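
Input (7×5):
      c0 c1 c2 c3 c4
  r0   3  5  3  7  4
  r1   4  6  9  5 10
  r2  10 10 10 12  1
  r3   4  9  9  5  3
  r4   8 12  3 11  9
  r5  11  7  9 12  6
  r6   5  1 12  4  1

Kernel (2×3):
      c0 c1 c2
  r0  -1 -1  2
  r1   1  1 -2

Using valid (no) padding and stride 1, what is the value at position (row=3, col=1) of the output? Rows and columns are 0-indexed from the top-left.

-15

The receptive field on the input at this output position is [9 9 5 / 12 3 11]. Elementwise product with the kernel and sum: 9·-1 + 9·-1 + 5·2 + 12·1 + 3·1 + 11·-2.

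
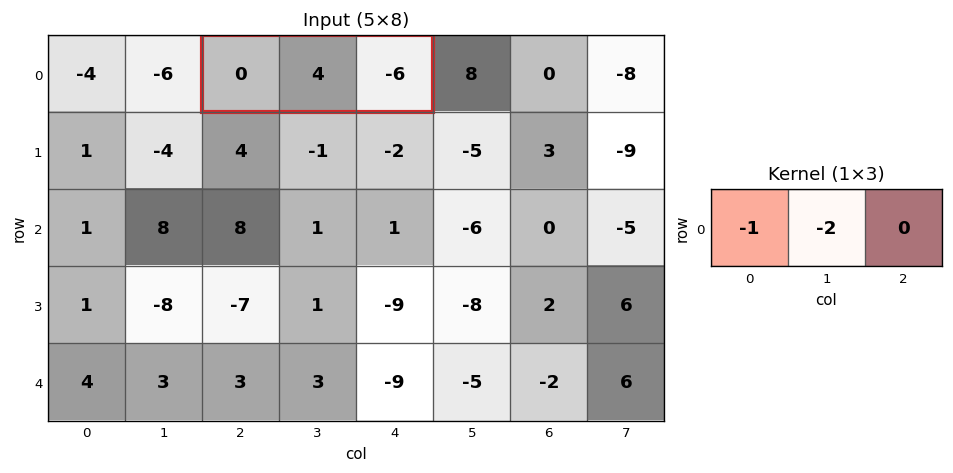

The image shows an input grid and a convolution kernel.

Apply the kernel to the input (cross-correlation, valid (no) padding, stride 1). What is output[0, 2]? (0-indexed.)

-8

The receptive field on the input at this output position is [0 4 -6]. Elementwise product with the kernel and sum: 0·-1 + 4·-2.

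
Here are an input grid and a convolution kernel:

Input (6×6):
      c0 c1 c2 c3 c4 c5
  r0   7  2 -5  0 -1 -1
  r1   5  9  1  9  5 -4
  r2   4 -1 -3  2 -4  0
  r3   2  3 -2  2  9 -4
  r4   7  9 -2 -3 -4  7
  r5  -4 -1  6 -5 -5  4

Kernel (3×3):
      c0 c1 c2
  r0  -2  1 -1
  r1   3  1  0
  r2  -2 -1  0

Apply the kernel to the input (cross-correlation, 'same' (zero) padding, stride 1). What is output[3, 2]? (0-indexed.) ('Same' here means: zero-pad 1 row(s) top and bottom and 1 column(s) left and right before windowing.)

The receptive field on the zero-padded input at this output position is [-1 -3 2 / 3 -2 2 / 9 -2 -3]. Elementwise product with the kernel and sum: -1·-2 + -3·1 + 2·-1 + 3·3 + -2·1 + 9·-2 + -2·-1.

-12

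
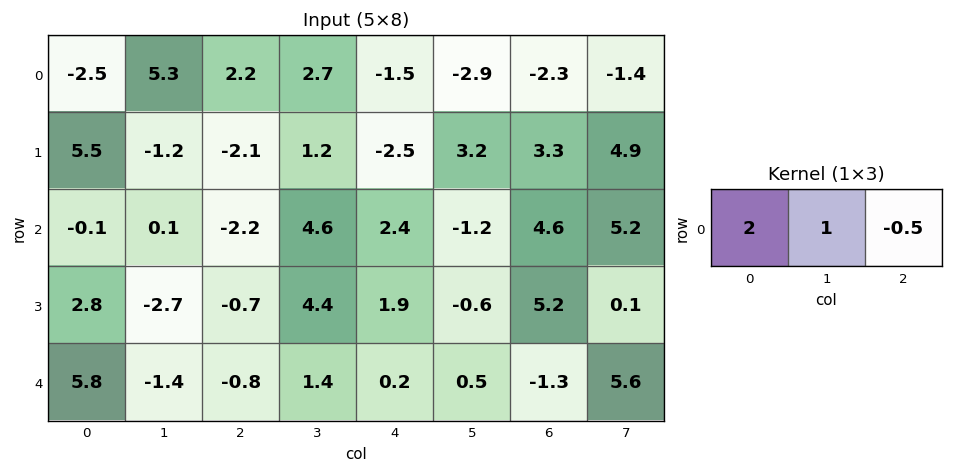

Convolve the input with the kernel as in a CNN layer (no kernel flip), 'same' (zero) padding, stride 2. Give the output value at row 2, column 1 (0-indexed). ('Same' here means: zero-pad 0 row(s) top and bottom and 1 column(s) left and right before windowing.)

-4.3

The receptive field on the zero-padded input at this output position is [-1.4 -0.8 1.4]. Elementwise product with the kernel and sum: -1.4·2 + -0.8·1 + 1.4·-0.5.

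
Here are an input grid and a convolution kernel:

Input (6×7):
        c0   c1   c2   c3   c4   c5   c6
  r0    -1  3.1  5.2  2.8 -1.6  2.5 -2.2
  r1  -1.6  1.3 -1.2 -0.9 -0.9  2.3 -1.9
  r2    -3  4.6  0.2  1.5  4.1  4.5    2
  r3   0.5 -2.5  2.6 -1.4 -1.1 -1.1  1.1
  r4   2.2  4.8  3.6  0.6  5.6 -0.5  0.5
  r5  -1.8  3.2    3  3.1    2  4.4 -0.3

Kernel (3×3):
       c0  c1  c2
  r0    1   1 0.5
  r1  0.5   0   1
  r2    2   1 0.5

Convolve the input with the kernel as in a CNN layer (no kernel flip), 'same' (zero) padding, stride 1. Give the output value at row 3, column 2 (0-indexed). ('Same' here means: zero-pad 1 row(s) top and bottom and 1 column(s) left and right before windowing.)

16.4

The receptive field on the zero-padded input at this output position is [4.6 0.2 1.5 / -2.5 2.6 -1.4 / 4.8 3.6 0.6]. Elementwise product with the kernel and sum: 4.6·1 + 0.2·1 + 1.5·0.5 + -2.5·0.5 + -1.4·1 + 4.8·2 + 3.6·1 + 0.6·0.5.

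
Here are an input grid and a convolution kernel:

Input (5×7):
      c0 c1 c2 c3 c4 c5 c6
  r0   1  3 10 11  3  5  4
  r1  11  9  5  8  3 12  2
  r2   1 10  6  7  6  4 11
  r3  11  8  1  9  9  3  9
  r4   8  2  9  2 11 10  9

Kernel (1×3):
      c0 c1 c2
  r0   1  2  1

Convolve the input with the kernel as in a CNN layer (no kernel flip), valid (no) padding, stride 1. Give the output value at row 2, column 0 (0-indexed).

The receptive field on the input at this output position is [1 10 6]. Elementwise product with the kernel and sum: 1·1 + 10·2 + 6·1.

27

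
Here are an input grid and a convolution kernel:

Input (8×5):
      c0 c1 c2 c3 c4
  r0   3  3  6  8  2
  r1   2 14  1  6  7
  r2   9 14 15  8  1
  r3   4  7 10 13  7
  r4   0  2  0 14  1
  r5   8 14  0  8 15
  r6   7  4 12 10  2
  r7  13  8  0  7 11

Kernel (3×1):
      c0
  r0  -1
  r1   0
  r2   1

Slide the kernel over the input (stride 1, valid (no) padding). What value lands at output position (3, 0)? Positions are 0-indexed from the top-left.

4

The receptive field on the input at this output position is [4 / 0 / 8]. Elementwise product with the kernel and sum: 4·-1 + 8·1.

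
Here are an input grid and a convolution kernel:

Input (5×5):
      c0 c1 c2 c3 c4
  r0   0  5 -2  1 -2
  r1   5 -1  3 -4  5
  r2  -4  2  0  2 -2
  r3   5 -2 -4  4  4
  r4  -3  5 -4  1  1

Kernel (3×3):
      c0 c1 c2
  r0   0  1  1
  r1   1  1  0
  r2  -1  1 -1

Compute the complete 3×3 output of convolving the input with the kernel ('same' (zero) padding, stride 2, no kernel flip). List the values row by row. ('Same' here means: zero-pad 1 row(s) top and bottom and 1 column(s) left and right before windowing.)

6 11 8
7 -5 5
0 1 6

Output[0,0]: The receptive field on the zero-padded input at this output position is [0 0 0 / 0 0 5 / 0 5 -1]. Elementwise product with the kernel and sum: 0·1 + 0·1 + 0·1 + 0·1 + 0·-1 + 5·1 + -1·-1.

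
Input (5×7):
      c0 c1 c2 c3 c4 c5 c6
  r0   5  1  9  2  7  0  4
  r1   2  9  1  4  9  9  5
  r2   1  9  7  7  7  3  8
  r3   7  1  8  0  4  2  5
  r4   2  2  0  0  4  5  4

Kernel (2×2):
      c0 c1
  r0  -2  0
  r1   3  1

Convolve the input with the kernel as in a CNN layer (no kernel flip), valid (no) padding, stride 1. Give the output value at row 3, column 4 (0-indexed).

The receptive field on the input at this output position is [4 2 / 4 5]. Elementwise product with the kernel and sum: 4·-2 + 4·3 + 5·1.

9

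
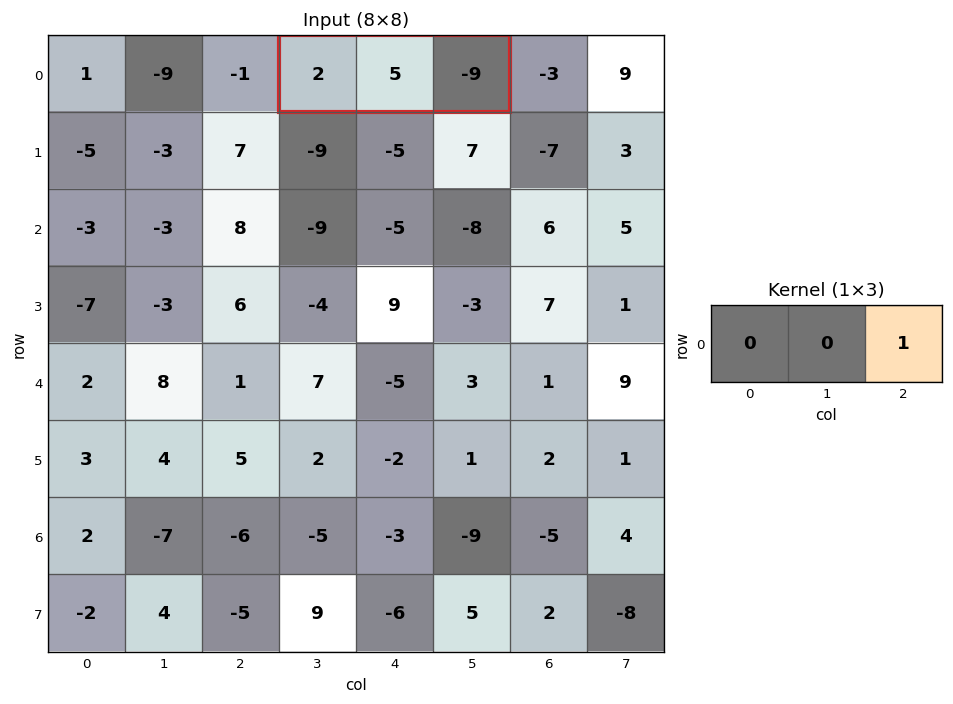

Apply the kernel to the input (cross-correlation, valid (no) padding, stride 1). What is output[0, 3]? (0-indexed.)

The receptive field on the input at this output position is [2 5 -9]. Elementwise product with the kernel and sum: -9·1.

-9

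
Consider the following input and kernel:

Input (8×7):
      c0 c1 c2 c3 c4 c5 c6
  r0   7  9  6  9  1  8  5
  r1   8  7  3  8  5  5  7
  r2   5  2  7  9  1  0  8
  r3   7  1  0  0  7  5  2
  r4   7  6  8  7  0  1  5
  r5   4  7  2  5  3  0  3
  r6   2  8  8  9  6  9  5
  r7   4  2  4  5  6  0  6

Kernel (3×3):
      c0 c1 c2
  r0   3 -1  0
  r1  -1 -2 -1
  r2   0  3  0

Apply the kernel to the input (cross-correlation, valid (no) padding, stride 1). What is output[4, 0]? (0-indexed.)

The receptive field on the input at this output position is [7 6 8 / 4 7 2 / 2 8 8]. Elementwise product with the kernel and sum: 7·3 + 6·-1 + 4·-1 + 7·-2 + 2·-1 + 8·3.

19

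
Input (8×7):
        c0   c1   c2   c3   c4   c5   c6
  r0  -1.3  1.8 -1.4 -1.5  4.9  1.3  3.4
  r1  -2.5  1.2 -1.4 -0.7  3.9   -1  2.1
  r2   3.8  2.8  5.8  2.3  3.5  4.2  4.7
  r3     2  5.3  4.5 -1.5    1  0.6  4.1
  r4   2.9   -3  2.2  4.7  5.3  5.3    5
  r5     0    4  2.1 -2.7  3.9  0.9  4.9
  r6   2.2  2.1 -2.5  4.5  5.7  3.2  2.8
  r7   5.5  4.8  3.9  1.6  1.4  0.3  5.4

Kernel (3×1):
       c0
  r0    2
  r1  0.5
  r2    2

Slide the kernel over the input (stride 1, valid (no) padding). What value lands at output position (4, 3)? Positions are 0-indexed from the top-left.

The receptive field on the input at this output position is [4.7 / -2.7 / 4.5]. Elementwise product with the kernel and sum: 4.7·2 + -2.7·0.5 + 4.5·2.

17.05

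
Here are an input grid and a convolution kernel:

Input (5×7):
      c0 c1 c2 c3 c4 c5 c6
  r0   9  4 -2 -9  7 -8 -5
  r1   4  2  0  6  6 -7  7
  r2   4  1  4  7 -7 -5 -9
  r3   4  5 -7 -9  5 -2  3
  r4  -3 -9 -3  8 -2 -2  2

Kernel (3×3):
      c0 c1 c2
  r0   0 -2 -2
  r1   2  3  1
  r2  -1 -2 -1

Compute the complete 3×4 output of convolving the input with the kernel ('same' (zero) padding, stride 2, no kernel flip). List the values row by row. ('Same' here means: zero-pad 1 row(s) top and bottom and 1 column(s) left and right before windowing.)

Output[0,0]: The receptive field on the zero-padded input at this output position is [0 0 0 / 0 9 4 / 0 4 2]. Elementwise product with the kernel and sum: 0·-2 + 0·-2 + 0·2 + 9·3 + 4·1 + 0·-1 + 4·-2 + 2·-1.
Output[0,1]: The receptive field on the zero-padded input at this output position is [0 0 0 / 4 -2 -9 / 2 0 6]. Elementwise product with the kernel and sum: 0·-2 + 0·-2 + 4·2 + -2·3 + -9·1 + 2·-1 + 0·-2 + 6·-1.

21 -15 -16 -38
-12 27 -9 -55
-36 13 2 -4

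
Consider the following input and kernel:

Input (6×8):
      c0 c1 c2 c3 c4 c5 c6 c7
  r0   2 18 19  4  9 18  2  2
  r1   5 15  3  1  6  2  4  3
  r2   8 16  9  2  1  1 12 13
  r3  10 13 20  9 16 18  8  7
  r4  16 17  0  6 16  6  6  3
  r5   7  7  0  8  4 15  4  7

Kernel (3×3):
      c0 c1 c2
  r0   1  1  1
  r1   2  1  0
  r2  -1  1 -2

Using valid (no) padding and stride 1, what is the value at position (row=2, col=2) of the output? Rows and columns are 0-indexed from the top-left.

35

The receptive field on the input at this output position is [9 2 1 / 20 9 16 / 0 6 16]. Elementwise product with the kernel and sum: 9·1 + 2·1 + 1·1 + 20·2 + 9·1 + 0·-1 + 6·1 + 16·-2.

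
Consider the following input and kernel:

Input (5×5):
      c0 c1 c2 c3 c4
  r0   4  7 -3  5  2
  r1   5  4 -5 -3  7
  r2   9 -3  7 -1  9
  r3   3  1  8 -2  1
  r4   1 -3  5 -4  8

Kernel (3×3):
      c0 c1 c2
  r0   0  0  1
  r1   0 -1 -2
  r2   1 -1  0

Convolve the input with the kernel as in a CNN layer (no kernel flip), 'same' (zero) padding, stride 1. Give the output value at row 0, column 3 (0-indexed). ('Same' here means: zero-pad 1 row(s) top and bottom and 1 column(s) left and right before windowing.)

-11

The receptive field on the zero-padded input at this output position is [0 0 0 / -3 5 2 / -5 -3 7]. Elementwise product with the kernel and sum: 0·1 + 5·-1 + 2·-2 + -5·1 + -3·-1.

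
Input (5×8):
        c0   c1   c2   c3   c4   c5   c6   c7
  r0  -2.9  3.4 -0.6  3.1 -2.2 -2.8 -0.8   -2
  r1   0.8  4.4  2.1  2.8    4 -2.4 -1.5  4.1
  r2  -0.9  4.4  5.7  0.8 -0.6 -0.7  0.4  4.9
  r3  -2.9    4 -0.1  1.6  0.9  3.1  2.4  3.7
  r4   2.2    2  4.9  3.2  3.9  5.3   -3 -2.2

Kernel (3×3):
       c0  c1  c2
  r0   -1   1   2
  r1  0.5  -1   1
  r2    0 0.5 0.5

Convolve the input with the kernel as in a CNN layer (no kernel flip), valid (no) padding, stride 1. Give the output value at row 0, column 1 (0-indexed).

The receptive field on the input at this output position is [3.4 -0.6 3.1 / 4.4 2.1 2.8 / 4.4 5.7 0.8]. Elementwise product with the kernel and sum: 3.4·-1 + -0.6·1 + 3.1·2 + 4.4·0.5 + 2.1·-1 + 2.8·1 + 5.7·0.5 + 0.8·0.5.

8.35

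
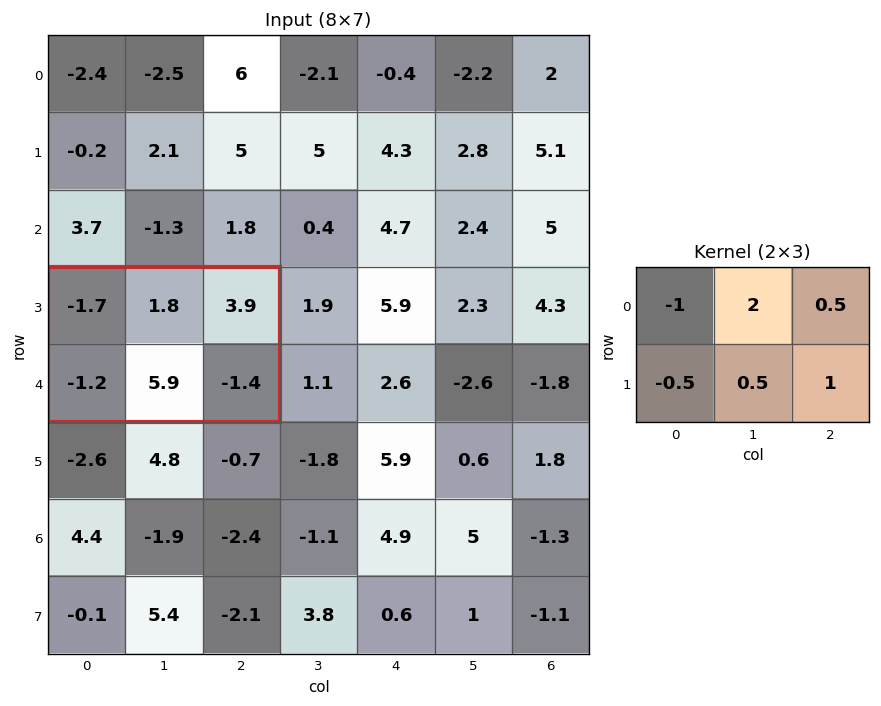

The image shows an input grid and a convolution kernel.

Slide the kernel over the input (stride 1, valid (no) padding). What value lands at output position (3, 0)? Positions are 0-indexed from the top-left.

The receptive field on the input at this output position is [-1.7 1.8 3.9 / -1.2 5.9 -1.4]. Elementwise product with the kernel and sum: -1.7·-1 + 1.8·2 + 3.9·0.5 + -1.2·-0.5 + 5.9·0.5 + -1.4·1.

9.4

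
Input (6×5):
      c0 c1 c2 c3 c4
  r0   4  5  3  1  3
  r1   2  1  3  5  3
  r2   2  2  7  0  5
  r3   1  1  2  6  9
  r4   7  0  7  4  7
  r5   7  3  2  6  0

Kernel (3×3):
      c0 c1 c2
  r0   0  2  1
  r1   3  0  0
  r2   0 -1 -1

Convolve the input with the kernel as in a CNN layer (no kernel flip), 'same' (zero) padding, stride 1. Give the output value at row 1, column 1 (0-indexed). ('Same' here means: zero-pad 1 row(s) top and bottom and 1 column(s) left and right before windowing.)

10

The receptive field on the zero-padded input at this output position is [4 5 3 / 2 1 3 / 2 2 7]. Elementwise product with the kernel and sum: 5·2 + 3·1 + 2·3 + 2·-1 + 7·-1.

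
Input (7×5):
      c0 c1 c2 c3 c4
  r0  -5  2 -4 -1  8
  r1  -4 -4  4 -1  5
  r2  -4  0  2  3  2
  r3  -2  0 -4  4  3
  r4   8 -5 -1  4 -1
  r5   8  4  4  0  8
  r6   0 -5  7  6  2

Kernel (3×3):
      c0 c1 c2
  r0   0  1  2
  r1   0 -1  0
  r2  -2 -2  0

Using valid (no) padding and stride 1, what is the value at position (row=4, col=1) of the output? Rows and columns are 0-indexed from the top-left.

-1

The receptive field on the input at this output position is [-5 -1 4 / 4 4 0 / -5 7 6]. Elementwise product with the kernel and sum: -1·1 + 4·2 + 4·-1 + -5·-2 + 7·-2.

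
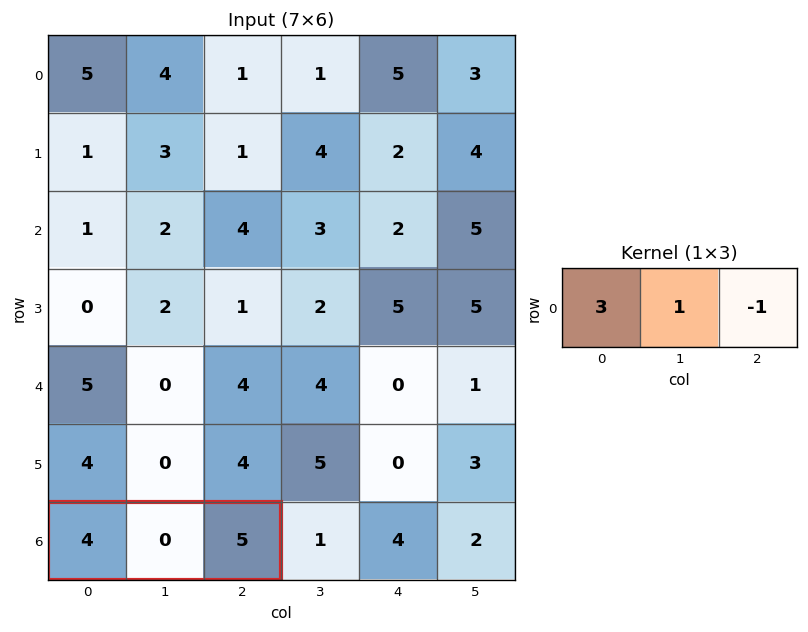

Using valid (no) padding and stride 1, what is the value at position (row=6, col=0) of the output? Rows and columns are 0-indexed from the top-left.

The receptive field on the input at this output position is [4 0 5]. Elementwise product with the kernel and sum: 4·3 + 0·1 + 5·-1.

7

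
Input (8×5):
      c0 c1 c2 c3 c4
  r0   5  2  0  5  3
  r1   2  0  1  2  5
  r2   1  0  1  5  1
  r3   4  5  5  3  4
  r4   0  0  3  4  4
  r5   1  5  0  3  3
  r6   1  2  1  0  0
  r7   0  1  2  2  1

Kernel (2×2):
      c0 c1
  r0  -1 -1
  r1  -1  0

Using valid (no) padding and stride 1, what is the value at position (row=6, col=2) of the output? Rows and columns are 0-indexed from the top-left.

The receptive field on the input at this output position is [1 0 / 2 2]. Elementwise product with the kernel and sum: 1·-1 + 0·-1 + 2·-1.

-3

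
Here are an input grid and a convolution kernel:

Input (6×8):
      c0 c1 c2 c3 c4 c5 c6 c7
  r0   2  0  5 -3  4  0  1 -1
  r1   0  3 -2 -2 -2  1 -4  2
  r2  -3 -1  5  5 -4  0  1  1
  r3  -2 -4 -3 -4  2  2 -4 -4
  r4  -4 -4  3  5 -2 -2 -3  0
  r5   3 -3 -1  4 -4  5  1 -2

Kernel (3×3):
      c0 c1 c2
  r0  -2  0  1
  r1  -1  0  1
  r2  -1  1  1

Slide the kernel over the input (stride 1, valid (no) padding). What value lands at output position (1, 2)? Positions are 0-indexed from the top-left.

The receptive field on the input at this output position is [-2 -2 -2 / 5 5 -4 / -3 -4 2]. Elementwise product with the kernel and sum: -2·-2 + -2·1 + 5·-1 + -4·1 + -3·-1 + -4·1 + 2·1.

-6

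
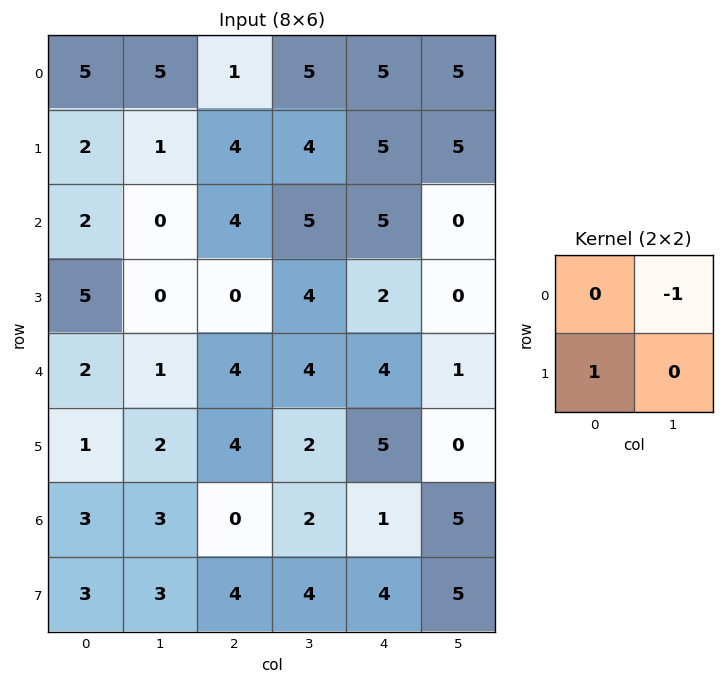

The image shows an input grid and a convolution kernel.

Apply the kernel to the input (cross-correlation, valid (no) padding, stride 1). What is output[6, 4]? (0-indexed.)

The receptive field on the input at this output position is [1 5 / 4 5]. Elementwise product with the kernel and sum: 5·-1 + 4·1.

-1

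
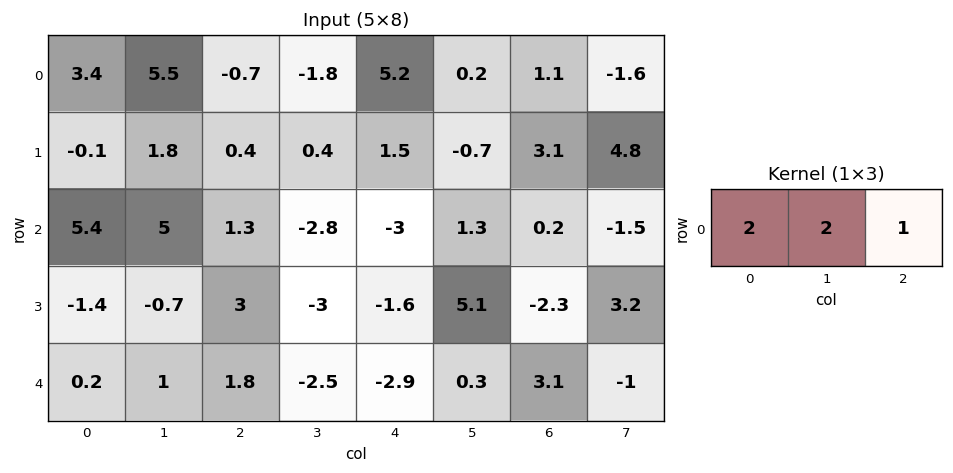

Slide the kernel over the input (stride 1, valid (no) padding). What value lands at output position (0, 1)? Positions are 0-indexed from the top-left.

7.8

The receptive field on the input at this output position is [5.5 -0.7 -1.8]. Elementwise product with the kernel and sum: 5.5·2 + -0.7·2 + -1.8·1.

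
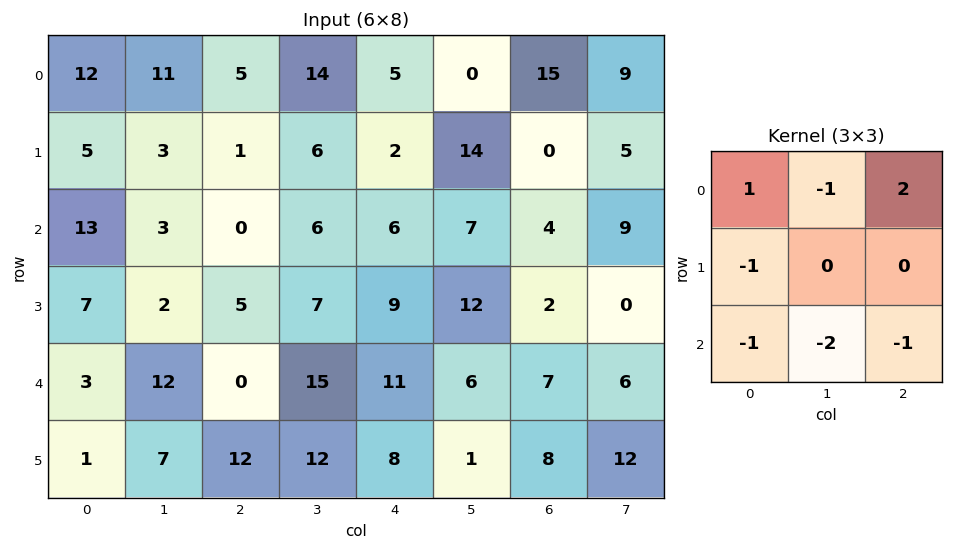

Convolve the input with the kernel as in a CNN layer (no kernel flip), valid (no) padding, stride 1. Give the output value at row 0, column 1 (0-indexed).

22

The receptive field on the input at this output position is [11 5 14 / 3 1 6 / 3 0 6]. Elementwise product with the kernel and sum: 11·1 + 5·-1 + 14·2 + 3·-1 + 3·-1 + 0·-2 + 6·-1.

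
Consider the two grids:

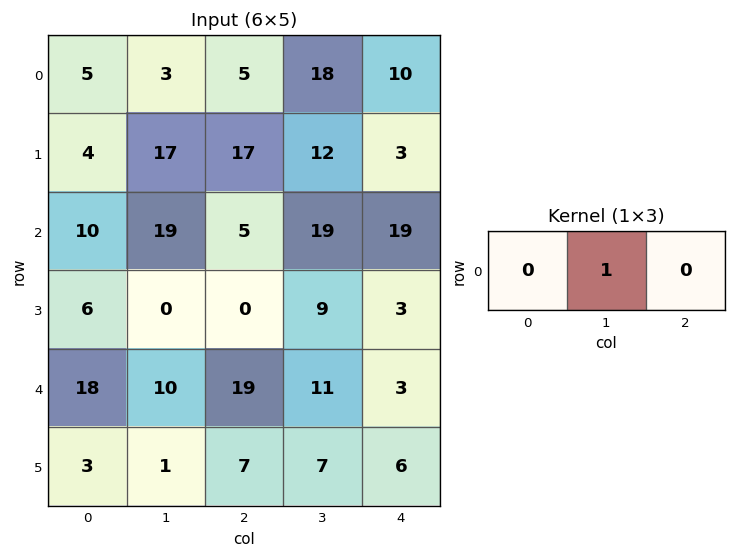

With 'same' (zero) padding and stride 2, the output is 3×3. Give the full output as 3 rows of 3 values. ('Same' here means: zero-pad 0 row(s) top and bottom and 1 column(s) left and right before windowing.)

5 5 10
10 5 19
18 19 3

Output[0,0]: The receptive field on the zero-padded input at this output position is [0 5 3]. Elementwise product with the kernel and sum: 5·1.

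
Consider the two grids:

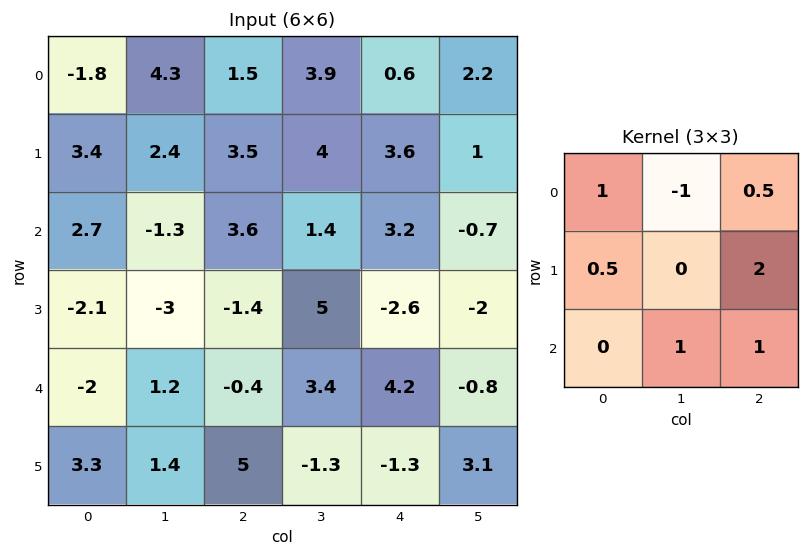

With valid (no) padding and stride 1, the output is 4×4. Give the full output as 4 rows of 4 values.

5.65 18.95 11.45 10.9
6.9 6.65 11.9 -4.4
2.75 7.3 5.5 -0.25
4.8 12 -2.1 8.5

Output[0,0]: The receptive field on the input at this output position is [-1.8 4.3 1.5 / 3.4 2.4 3.5 / 2.7 -1.3 3.6]. Elementwise product with the kernel and sum: -1.8·1 + 4.3·-1 + 1.5·0.5 + 3.4·0.5 + 3.5·2 + -1.3·1 + 3.6·1.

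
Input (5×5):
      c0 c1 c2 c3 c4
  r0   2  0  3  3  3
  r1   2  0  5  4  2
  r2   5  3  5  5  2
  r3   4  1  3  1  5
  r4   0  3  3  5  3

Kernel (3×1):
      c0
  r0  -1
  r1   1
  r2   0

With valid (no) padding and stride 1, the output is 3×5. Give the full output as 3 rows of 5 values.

0 0 2 1 -1
3 3 0 1 0
-1 -2 -2 -4 3

Output[0,0]: The receptive field on the input at this output position is [2 / 2 / 5]. Elementwise product with the kernel and sum: 2·-1 + 2·1.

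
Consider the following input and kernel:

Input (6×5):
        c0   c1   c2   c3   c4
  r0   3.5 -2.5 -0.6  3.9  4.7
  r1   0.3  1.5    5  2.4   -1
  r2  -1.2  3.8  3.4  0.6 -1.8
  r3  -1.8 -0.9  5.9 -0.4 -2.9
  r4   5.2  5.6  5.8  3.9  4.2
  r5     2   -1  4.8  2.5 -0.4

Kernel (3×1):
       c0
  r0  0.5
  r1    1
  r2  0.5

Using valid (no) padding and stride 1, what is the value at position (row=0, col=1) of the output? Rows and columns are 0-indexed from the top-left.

The receptive field on the input at this output position is [-2.5 / 1.5 / 3.8]. Elementwise product with the kernel and sum: -2.5·0.5 + 1.5·1 + 3.8·0.5.

2.15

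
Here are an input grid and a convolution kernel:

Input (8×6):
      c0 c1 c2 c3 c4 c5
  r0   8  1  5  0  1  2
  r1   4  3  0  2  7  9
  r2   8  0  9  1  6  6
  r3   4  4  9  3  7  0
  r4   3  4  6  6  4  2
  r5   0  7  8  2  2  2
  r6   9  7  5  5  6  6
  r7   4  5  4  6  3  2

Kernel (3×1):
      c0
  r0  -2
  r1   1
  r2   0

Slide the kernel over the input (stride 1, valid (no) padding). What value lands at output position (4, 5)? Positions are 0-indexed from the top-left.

The receptive field on the input at this output position is [2 / 2 / 6]. Elementwise product with the kernel and sum: 2·-2 + 2·1.

-2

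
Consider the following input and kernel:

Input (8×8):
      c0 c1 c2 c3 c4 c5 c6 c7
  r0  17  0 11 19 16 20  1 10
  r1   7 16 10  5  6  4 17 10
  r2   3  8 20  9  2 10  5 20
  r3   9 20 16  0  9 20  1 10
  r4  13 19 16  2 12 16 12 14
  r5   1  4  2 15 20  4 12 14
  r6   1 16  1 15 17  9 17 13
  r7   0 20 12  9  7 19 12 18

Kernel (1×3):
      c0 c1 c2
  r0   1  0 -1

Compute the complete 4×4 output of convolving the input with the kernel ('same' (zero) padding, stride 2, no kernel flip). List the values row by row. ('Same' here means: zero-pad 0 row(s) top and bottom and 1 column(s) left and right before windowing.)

0 -19 -1 10
-8 -1 -1 -10
-19 17 -14 2
-16 1 6 -4

Output[0,0]: The receptive field on the zero-padded input at this output position is [0 17 0]. Elementwise product with the kernel and sum: 0·1 + 0·-1.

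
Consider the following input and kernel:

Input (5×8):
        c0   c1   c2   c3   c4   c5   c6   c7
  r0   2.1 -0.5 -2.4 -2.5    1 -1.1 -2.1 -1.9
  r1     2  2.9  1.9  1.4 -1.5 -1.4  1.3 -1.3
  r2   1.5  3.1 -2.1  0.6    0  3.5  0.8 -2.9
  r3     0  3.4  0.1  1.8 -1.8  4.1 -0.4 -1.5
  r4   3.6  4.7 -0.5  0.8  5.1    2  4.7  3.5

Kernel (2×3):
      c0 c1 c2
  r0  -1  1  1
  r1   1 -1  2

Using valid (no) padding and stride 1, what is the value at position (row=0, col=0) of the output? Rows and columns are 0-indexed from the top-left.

-2.1

The receptive field on the input at this output position is [2.1 -0.5 -2.4 / 2 2.9 1.9]. Elementwise product with the kernel and sum: 2.1·-1 + -0.5·1 + -2.4·1 + 2·1 + 2.9·-1 + 1.9·2.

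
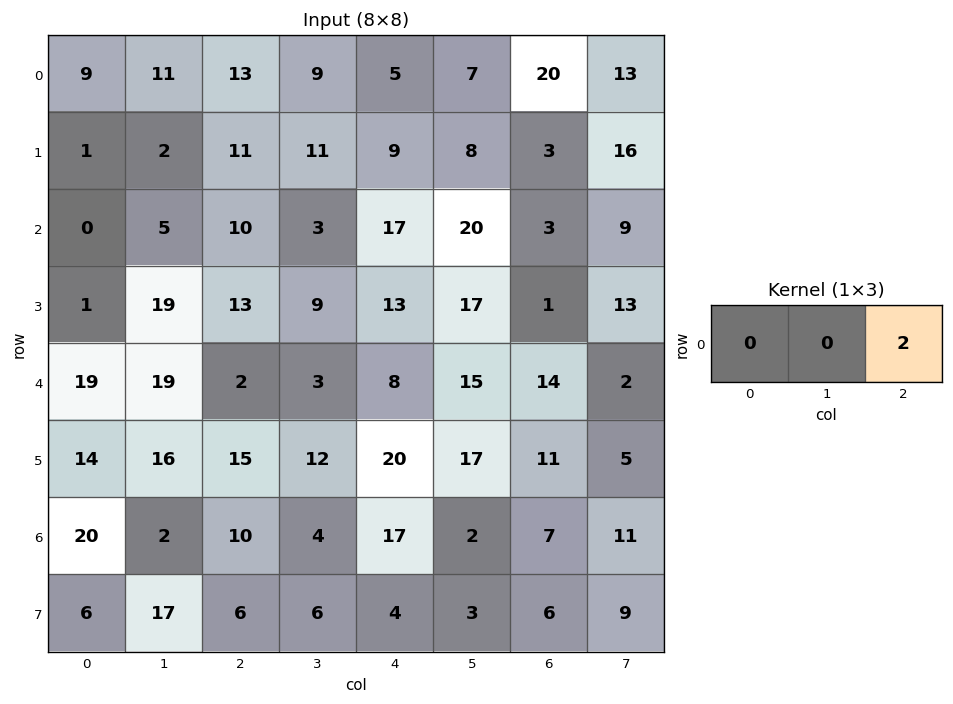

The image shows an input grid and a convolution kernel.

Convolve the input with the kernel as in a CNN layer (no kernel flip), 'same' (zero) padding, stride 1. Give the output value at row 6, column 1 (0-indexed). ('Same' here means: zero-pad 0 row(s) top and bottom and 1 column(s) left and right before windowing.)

The receptive field on the zero-padded input at this output position is [20 2 10]. Elementwise product with the kernel and sum: 10·2.

20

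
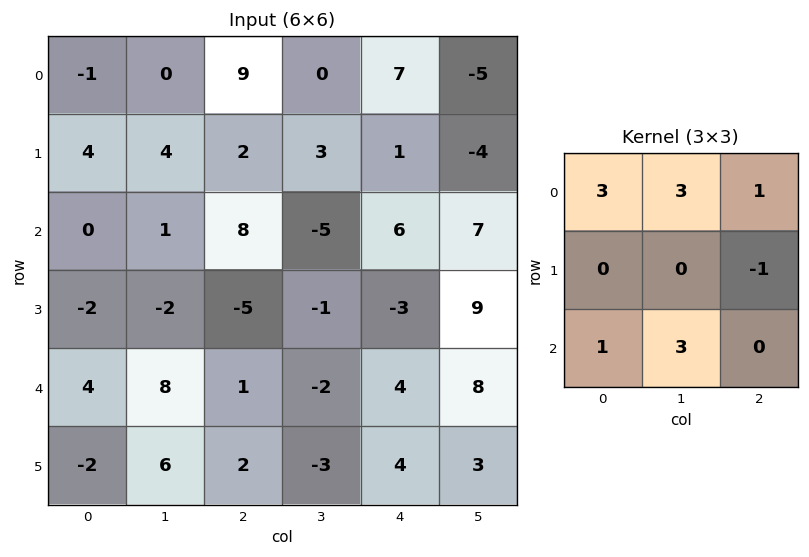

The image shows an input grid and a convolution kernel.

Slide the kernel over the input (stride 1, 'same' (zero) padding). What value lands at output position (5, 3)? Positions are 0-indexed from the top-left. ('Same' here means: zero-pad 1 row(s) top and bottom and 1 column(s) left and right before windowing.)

The receptive field on the zero-padded input at this output position is [1 -2 4 / 2 -3 4 / 0 0 0]. Elementwise product with the kernel and sum: 1·3 + -2·3 + 4·1 + 4·-1 + 0·1 + 0·3.

-3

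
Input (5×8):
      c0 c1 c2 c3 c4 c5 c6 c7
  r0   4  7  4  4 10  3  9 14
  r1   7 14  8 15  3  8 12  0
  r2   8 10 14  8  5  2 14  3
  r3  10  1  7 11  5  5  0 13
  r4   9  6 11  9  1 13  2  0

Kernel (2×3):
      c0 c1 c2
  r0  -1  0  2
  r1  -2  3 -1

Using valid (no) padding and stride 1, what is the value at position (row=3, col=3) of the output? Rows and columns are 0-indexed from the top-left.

The receptive field on the input at this output position is [11 5 5 / 9 1 13]. Elementwise product with the kernel and sum: 11·-1 + 5·2 + 9·-2 + 1·3 + 13·-1.

-29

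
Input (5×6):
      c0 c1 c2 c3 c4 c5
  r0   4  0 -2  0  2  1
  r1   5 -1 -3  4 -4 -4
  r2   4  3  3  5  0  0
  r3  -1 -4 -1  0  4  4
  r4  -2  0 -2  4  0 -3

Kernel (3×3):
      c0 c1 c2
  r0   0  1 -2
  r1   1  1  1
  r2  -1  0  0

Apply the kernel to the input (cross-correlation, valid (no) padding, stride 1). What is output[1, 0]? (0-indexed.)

The receptive field on the input at this output position is [5 -1 -3 / 4 3 3 / -1 -4 -1]. Elementwise product with the kernel and sum: -1·1 + -3·-2 + 4·1 + 3·1 + 3·1 + -1·-1.

16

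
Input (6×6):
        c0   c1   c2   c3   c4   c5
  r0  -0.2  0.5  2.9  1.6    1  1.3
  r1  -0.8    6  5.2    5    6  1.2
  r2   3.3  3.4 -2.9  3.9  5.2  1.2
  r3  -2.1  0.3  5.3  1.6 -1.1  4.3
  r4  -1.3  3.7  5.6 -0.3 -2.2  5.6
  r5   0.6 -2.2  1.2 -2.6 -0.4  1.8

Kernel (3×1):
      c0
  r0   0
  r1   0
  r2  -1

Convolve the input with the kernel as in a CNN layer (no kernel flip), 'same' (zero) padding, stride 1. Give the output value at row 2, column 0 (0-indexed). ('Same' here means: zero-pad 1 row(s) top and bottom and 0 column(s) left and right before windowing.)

The receptive field on the zero-padded input at this output position is [-0.8 / 3.3 / -2.1]. Elementwise product with the kernel and sum: -2.1·-1.

2.1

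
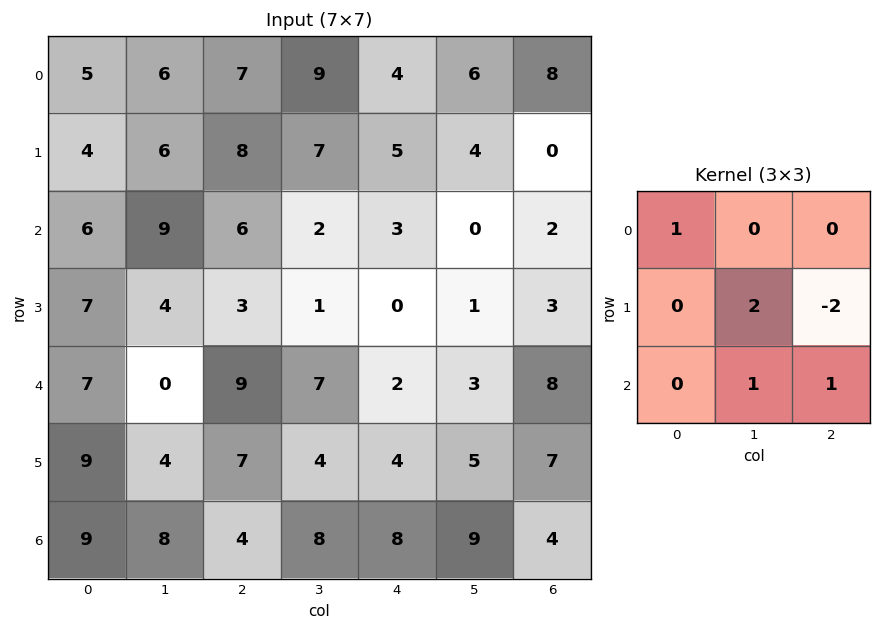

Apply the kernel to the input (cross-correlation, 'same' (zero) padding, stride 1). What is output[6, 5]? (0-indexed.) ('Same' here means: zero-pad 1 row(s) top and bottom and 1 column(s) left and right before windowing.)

The receptive field on the zero-padded input at this output position is [4 5 7 / 8 9 4 / 0 0 0]. Elementwise product with the kernel and sum: 4·1 + 9·2 + 4·-2 + 0·1 + 0·1.

14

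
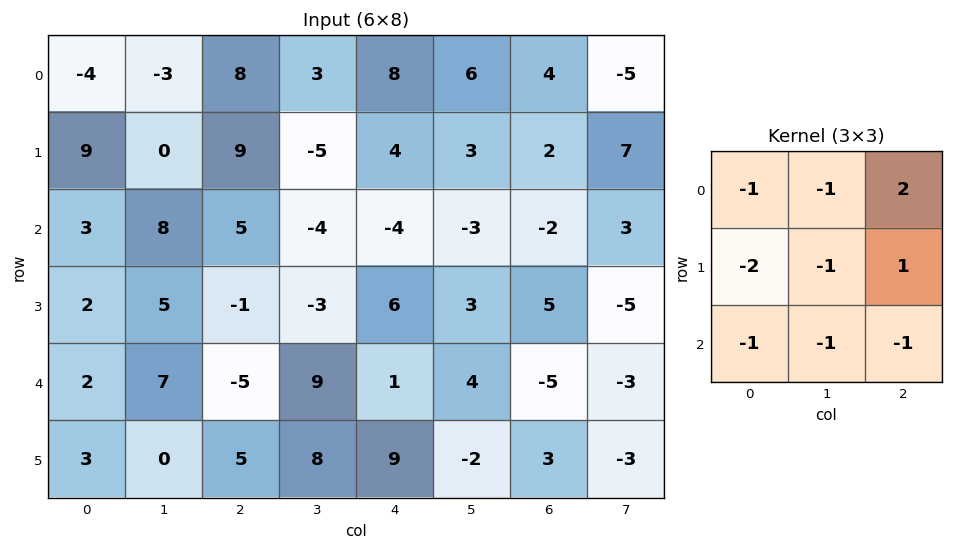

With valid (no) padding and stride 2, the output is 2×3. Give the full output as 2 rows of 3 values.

-2 -1 -6
-15 -3 -7

Output[0,0]: The receptive field on the input at this output position is [-4 -3 8 / 9 0 9 / 3 8 5]. Elementwise product with the kernel and sum: -4·-1 + -3·-1 + 8·2 + 9·-2 + 0·-1 + 9·1 + 3·-1 + 8·-1 + 5·-1.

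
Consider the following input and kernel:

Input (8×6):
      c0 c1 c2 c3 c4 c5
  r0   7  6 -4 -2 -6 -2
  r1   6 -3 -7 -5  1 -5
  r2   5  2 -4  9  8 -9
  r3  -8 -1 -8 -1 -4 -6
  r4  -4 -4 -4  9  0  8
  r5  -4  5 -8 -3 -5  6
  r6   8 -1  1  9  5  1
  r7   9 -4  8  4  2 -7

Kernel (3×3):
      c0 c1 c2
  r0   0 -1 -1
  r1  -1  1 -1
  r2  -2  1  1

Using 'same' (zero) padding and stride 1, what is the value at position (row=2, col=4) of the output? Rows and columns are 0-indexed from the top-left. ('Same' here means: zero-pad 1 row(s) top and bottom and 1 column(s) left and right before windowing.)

The receptive field on the zero-padded input at this output position is [-5 1 -5 / 9 8 -9 / -1 -4 -6]. Elementwise product with the kernel and sum: 1·-1 + -5·-1 + 9·-1 + 8·1 + -9·-1 + -1·-2 + -4·1 + -6·1.

4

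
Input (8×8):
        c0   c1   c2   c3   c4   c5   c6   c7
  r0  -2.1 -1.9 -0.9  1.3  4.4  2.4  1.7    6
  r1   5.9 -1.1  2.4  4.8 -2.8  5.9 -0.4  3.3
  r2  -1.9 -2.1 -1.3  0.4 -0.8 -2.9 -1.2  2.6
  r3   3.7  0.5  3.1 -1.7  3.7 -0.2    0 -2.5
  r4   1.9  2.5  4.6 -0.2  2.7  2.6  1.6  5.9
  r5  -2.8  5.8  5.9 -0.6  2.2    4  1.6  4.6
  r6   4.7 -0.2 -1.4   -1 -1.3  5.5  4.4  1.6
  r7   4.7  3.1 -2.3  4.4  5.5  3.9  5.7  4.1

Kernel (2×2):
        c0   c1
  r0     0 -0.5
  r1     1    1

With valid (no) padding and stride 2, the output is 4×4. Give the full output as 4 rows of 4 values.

5.75 6.55 1.9 -0.1
5.25 1.2 4.95 -3.8
1.75 5.4 4.9 3.25
7.9 2.6 6.65 9

Output[0,0]: The receptive field on the input at this output position is [-2.1 -1.9 / 5.9 -1.1]. Elementwise product with the kernel and sum: -1.9·-0.5 + 5.9·1 + -1.1·1.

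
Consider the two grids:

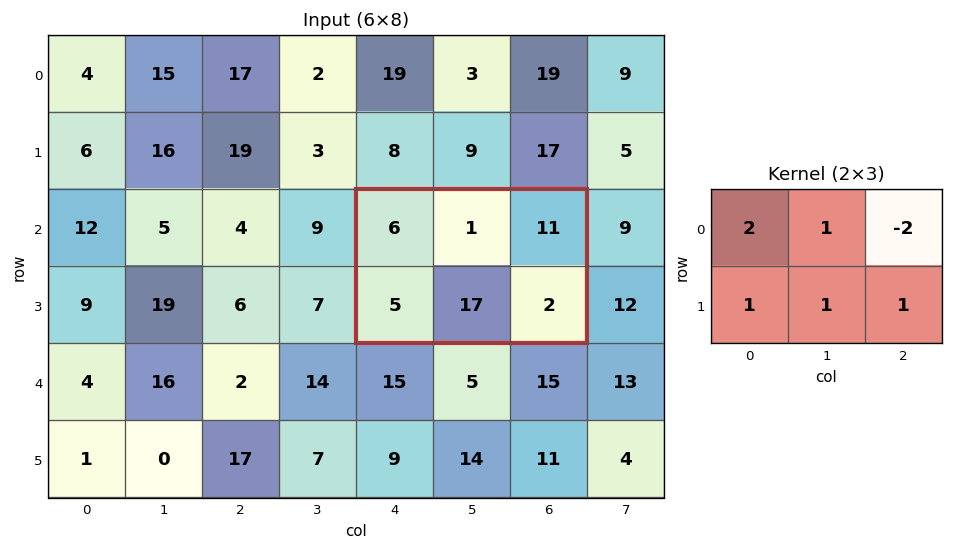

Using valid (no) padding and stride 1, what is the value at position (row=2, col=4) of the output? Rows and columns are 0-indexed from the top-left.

15

The receptive field on the input at this output position is [6 1 11 / 5 17 2]. Elementwise product with the kernel and sum: 6·2 + 1·1 + 11·-2 + 5·1 + 17·1 + 2·1.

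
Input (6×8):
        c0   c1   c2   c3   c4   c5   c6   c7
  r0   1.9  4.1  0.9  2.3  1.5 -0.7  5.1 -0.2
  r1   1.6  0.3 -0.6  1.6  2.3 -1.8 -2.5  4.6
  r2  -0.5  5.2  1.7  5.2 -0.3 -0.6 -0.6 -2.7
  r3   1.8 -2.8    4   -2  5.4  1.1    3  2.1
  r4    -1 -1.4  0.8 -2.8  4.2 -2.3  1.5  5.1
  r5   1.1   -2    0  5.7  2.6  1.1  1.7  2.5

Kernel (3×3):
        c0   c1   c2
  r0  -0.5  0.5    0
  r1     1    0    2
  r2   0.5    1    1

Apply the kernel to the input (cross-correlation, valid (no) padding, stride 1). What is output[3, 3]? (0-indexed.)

2.85

The receptive field on the input at this output position is [-2 5.4 1.1 / -2.8 4.2 -2.3 / 5.7 2.6 1.1]. Elementwise product with the kernel and sum: -2·-0.5 + 5.4·0.5 + -2.8·1 + -2.3·2 + 5.7·0.5 + 2.6·1 + 1.1·1.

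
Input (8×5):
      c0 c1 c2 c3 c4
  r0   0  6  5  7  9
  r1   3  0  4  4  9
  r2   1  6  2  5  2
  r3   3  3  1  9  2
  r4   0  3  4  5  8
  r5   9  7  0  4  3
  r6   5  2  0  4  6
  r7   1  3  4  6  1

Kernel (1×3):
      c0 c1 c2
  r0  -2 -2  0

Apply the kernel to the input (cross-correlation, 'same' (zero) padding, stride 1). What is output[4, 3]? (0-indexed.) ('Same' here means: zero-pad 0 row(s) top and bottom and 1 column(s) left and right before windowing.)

-18

The receptive field on the zero-padded input at this output position is [4 5 8]. Elementwise product with the kernel and sum: 4·-2 + 5·-2.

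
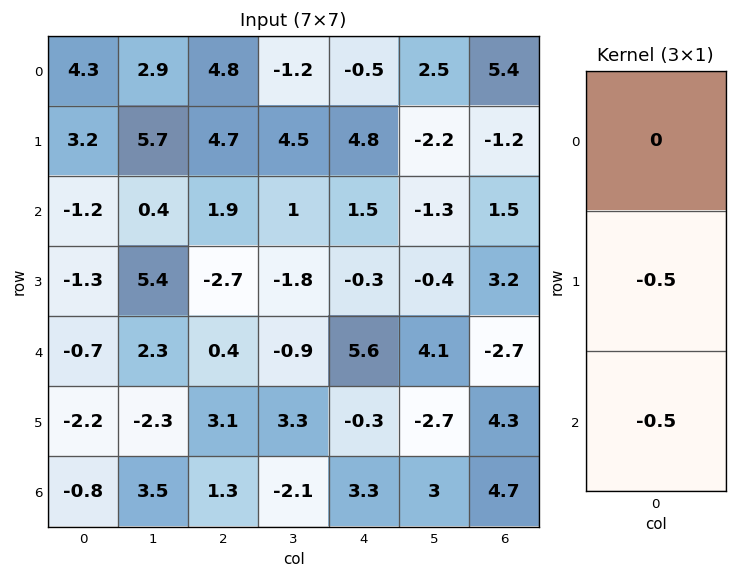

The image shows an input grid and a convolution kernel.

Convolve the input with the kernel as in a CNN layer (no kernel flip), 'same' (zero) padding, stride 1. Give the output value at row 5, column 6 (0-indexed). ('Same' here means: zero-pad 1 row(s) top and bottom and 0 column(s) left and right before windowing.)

-4.5

The receptive field on the zero-padded input at this output position is [-2.7 / 4.3 / 4.7]. Elementwise product with the kernel and sum: 4.3·-0.5 + 4.7·-0.5.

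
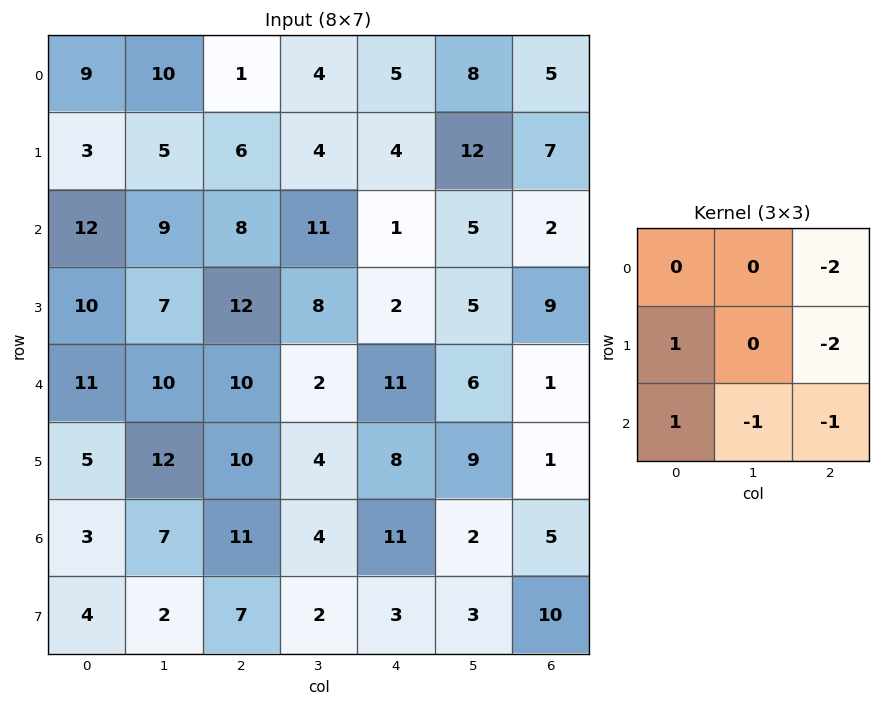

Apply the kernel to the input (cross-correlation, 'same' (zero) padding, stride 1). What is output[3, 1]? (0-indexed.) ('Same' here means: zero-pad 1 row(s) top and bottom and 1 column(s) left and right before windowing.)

-39

The receptive field on the zero-padded input at this output position is [12 9 8 / 10 7 12 / 11 10 10]. Elementwise product with the kernel and sum: 8·-2 + 10·1 + 12·-2 + 11·1 + 10·-1 + 10·-1.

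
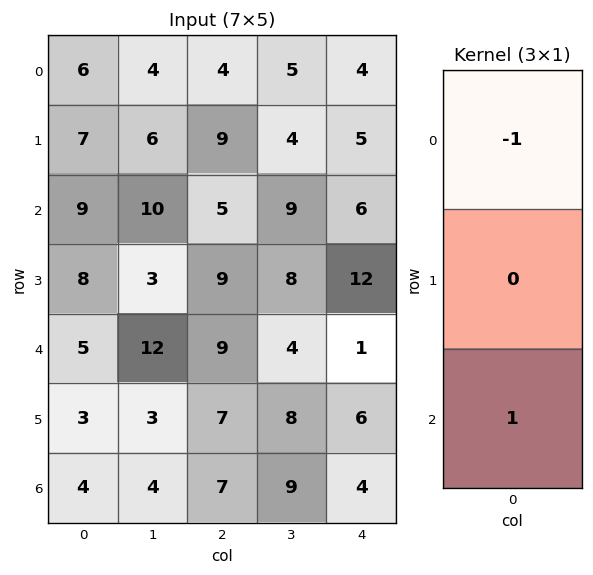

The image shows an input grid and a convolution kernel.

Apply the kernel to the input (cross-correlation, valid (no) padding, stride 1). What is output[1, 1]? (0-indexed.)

-3

The receptive field on the input at this output position is [6 / 10 / 3]. Elementwise product with the kernel and sum: 6·-1 + 3·1.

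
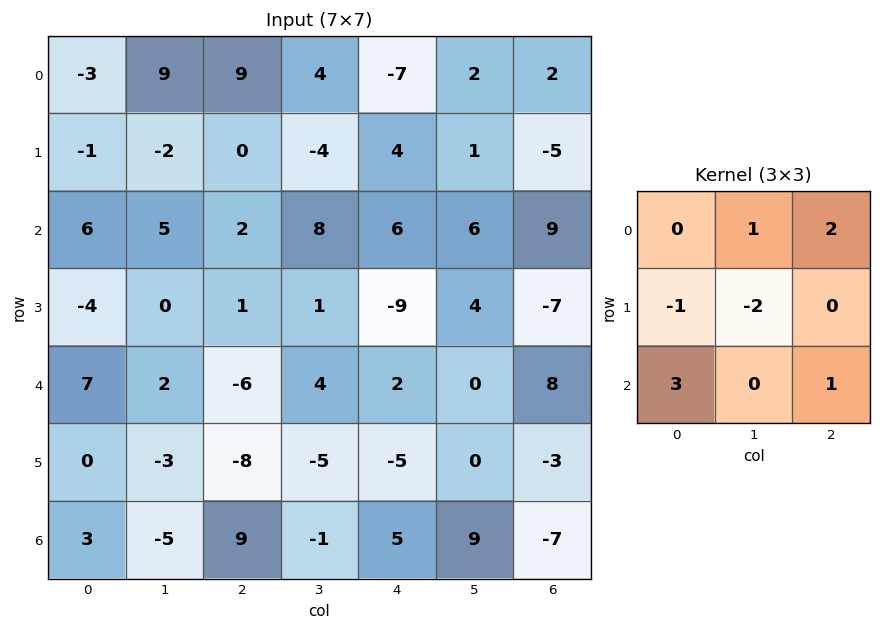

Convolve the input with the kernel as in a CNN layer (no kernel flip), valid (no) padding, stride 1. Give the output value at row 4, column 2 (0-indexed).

The receptive field on the input at this output position is [-6 4 2 / -8 -5 -5 / 9 -1 5]. Elementwise product with the kernel and sum: 4·1 + 2·2 + -8·-1 + -5·-2 + 9·3 + 5·1.

58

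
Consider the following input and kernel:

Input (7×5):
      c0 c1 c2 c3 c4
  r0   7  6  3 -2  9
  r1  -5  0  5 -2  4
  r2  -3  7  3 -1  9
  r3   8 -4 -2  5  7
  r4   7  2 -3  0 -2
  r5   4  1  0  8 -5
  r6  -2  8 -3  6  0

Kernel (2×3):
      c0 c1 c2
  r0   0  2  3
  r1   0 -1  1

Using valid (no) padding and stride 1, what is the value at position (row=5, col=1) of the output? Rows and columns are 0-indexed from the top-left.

The receptive field on the input at this output position is [1 0 8 / 8 -3 6]. Elementwise product with the kernel and sum: 0·2 + 8·3 + -3·-1 + 6·1.

33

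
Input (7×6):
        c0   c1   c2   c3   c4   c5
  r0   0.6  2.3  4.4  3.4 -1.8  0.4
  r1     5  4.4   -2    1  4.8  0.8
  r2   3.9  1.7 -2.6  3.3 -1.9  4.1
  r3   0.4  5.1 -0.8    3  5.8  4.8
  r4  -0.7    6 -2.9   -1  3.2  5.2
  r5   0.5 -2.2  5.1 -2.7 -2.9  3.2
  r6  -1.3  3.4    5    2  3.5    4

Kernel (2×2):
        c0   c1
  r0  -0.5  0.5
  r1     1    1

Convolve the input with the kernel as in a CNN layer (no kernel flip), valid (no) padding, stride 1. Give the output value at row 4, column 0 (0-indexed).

1.65

The receptive field on the input at this output position is [-0.7 6 / 0.5 -2.2]. Elementwise product with the kernel and sum: -0.7·-0.5 + 6·0.5 + 0.5·1 + -2.2·1.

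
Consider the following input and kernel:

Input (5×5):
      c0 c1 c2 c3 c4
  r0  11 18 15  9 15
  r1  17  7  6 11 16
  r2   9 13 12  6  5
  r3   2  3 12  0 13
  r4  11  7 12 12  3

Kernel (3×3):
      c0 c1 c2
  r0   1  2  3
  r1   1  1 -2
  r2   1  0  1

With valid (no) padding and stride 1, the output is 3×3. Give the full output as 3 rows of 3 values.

125 85 80
61 68 109
75 89 40

Output[0,0]: The receptive field on the input at this output position is [11 18 15 / 17 7 6 / 9 13 12]. Elementwise product with the kernel and sum: 11·1 + 18·2 + 15·3 + 17·1 + 7·1 + 6·-2 + 9·1 + 12·1.
Output[0,1]: The receptive field on the input at this output position is [18 15 9 / 7 6 11 / 13 12 6]. Elementwise product with the kernel and sum: 18·1 + 15·2 + 9·3 + 7·1 + 6·1 + 11·-2 + 13·1 + 6·1.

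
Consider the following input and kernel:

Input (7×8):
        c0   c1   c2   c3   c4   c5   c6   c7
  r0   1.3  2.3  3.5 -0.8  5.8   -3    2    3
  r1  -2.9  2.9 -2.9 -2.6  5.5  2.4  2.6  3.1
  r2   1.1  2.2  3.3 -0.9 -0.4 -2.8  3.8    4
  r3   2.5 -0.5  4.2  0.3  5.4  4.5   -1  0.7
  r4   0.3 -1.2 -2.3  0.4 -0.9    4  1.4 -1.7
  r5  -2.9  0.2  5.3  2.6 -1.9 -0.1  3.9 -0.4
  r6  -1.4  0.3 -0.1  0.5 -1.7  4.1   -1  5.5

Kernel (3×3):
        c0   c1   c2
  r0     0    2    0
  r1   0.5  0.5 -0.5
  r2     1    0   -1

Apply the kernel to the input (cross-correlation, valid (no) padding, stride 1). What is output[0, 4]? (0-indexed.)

The receptive field on the input at this output position is [5.8 -3 2 / 5.5 2.4 2.6 / -0.4 -2.8 3.8]. Elementwise product with the kernel and sum: -3·2 + 5.5·0.5 + 2.4·0.5 + 2.6·-0.5 + -0.4·1 + 3.8·-1.

-7.55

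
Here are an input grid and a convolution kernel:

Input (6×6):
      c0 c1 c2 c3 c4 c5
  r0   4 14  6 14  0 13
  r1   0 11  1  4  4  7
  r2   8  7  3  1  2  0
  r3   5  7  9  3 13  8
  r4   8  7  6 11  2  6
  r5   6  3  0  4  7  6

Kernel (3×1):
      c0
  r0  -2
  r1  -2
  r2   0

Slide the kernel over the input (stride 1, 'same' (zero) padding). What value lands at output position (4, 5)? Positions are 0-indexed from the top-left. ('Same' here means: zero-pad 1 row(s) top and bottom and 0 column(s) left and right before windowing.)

-28

The receptive field on the zero-padded input at this output position is [8 / 6 / 6]. Elementwise product with the kernel and sum: 8·-2 + 6·-2.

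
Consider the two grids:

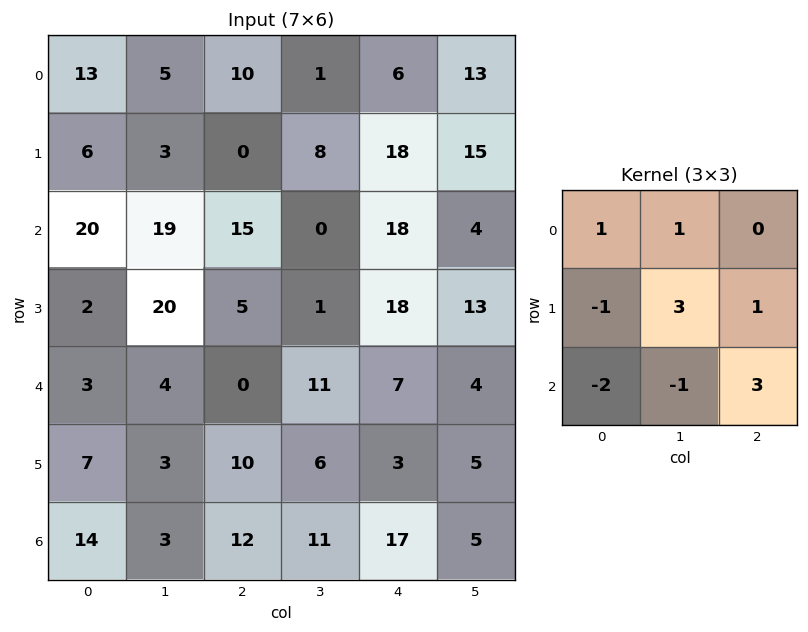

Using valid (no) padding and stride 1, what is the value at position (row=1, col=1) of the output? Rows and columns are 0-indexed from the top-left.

-13

The receptive field on the input at this output position is [3 0 8 / 19 15 0 / 20 5 1]. Elementwise product with the kernel and sum: 3·1 + 0·1 + 19·-1 + 15·3 + 0·1 + 20·-2 + 5·-1 + 1·3.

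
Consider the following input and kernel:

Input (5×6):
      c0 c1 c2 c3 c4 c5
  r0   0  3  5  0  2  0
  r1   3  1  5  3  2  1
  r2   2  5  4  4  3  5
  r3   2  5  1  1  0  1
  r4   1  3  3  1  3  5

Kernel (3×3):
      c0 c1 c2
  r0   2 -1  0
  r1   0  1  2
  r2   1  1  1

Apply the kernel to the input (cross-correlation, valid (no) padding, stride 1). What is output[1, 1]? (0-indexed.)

The receptive field on the input at this output position is [1 5 3 / 5 4 4 / 5 1 1]. Elementwise product with the kernel and sum: 1·2 + 5·-1 + 4·1 + 4·2 + 5·1 + 1·1 + 1·1.

16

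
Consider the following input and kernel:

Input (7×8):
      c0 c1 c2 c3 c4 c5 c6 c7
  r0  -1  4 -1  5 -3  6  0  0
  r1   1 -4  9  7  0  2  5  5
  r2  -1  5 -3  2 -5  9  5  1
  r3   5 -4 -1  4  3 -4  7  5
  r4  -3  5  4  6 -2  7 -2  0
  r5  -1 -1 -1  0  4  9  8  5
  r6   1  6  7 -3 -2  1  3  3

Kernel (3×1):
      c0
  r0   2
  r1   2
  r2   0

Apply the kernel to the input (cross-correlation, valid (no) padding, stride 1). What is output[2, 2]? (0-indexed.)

The receptive field on the input at this output position is [-3 / -1 / 4]. Elementwise product with the kernel and sum: -3·2 + -1·2.

-8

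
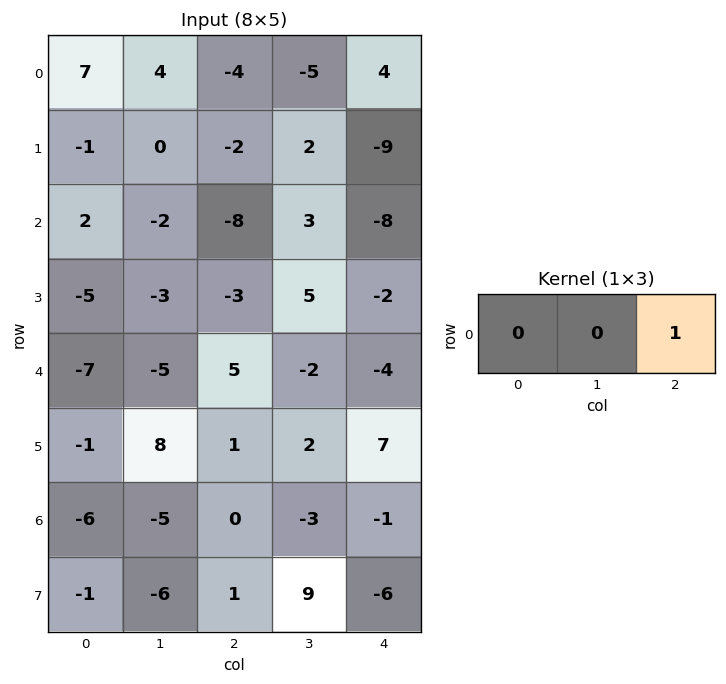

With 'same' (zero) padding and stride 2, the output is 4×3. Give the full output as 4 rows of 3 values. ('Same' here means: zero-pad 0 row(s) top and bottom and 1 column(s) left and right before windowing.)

4 -5 0
-2 3 0
-5 -2 0
-5 -3 0

Output[0,0]: The receptive field on the zero-padded input at this output position is [0 7 4]. Elementwise product with the kernel and sum: 4·1.
Output[0,1]: The receptive field on the zero-padded input at this output position is [4 -4 -5]. Elementwise product with the kernel and sum: -5·1.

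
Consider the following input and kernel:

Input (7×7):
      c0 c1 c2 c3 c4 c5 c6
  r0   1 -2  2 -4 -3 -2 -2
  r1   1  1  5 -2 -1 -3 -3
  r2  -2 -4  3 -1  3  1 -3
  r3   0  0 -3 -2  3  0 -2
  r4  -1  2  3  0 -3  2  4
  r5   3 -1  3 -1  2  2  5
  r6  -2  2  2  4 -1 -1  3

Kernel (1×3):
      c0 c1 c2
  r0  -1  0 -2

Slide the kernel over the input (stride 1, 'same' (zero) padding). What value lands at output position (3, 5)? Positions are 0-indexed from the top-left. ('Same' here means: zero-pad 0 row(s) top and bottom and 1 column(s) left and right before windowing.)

1

The receptive field on the zero-padded input at this output position is [3 0 -2]. Elementwise product with the kernel and sum: 3·-1 + -2·-2.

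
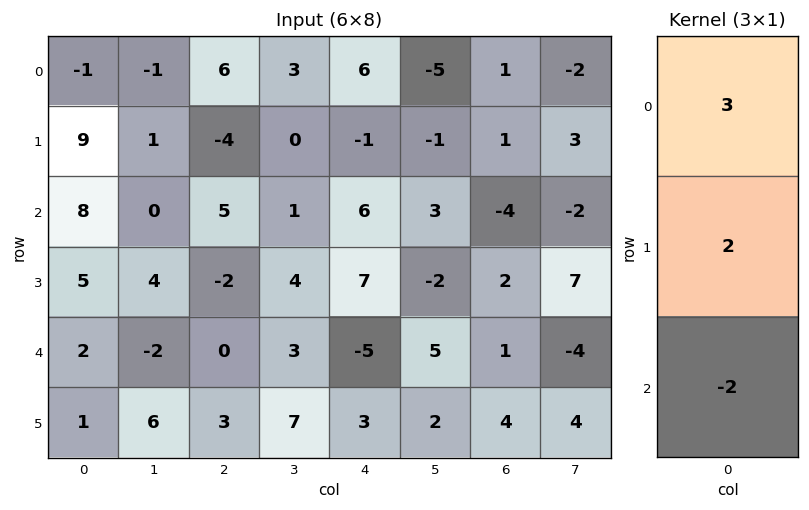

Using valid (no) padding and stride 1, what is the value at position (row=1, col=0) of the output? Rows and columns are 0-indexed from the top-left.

The receptive field on the input at this output position is [9 / 8 / 5]. Elementwise product with the kernel and sum: 9·3 + 8·2 + 5·-2.

33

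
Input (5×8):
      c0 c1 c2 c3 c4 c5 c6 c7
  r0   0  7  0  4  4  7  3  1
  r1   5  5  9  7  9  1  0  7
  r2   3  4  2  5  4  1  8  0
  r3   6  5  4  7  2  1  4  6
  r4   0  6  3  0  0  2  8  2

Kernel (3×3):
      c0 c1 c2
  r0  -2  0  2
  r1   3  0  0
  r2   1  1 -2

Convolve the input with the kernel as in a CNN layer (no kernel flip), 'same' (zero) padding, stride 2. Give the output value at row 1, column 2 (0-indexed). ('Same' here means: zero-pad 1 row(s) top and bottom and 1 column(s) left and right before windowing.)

The receptive field on the zero-padded input at this output position is [7 9 1 / 5 4 1 / 7 2 1]. Elementwise product with the kernel and sum: 7·-2 + 1·2 + 5·3 + 7·1 + 2·1 + 1·-2.

10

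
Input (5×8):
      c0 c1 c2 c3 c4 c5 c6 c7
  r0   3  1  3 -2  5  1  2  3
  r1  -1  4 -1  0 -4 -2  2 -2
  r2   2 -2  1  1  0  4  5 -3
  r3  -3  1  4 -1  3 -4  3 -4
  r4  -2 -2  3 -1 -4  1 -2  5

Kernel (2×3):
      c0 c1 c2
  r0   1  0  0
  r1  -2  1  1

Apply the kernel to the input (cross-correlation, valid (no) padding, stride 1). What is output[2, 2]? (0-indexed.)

The receptive field on the input at this output position is [1 1 0 / 4 -1 3]. Elementwise product with the kernel and sum: 1·1 + 4·-2 + -1·1 + 3·1.

-5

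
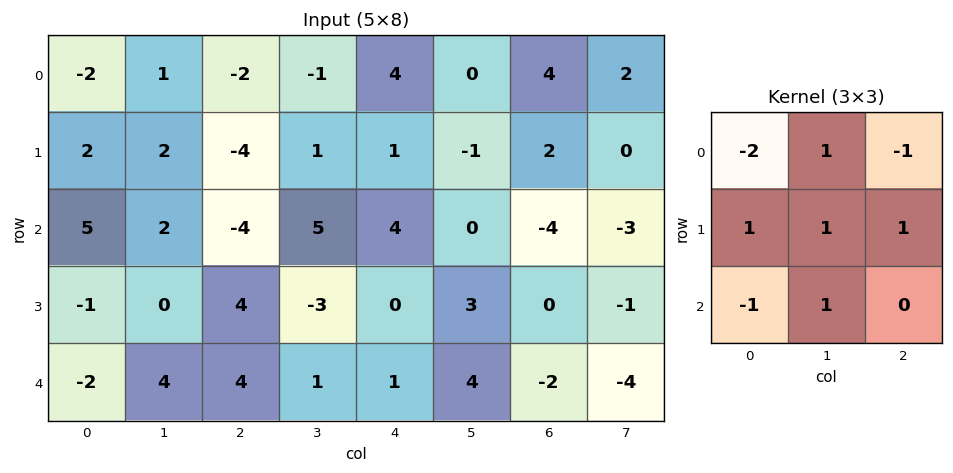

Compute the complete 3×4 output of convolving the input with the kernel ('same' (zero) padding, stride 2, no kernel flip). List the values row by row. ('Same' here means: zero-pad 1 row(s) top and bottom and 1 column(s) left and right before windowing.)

1 -8 3 9
6 -2 12 -6
1 16 9 -7

Output[0,0]: The receptive field on the zero-padded input at this output position is [0 0 0 / 0 -2 1 / 0 2 2]. Elementwise product with the kernel and sum: 0·-2 + 0·1 + 0·-1 + 0·1 + -2·1 + 1·1 + 0·-1 + 2·1.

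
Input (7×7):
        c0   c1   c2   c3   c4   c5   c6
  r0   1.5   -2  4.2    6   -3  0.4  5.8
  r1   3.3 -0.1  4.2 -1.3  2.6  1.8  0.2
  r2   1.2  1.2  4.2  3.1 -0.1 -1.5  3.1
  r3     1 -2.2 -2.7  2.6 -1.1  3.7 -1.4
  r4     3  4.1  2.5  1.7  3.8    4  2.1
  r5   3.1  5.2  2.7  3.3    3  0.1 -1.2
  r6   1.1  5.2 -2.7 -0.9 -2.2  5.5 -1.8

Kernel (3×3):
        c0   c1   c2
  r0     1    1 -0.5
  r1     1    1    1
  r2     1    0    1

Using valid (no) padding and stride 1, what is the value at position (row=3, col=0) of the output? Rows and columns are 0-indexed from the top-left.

15.55

The receptive field on the input at this output position is [1 -2.2 -2.7 / 3 4.1 2.5 / 3.1 5.2 2.7]. Elementwise product with the kernel and sum: 1·1 + -2.2·1 + -2.7·-0.5 + 3·1 + 4.1·1 + 2.5·1 + 3.1·1 + 2.7·1.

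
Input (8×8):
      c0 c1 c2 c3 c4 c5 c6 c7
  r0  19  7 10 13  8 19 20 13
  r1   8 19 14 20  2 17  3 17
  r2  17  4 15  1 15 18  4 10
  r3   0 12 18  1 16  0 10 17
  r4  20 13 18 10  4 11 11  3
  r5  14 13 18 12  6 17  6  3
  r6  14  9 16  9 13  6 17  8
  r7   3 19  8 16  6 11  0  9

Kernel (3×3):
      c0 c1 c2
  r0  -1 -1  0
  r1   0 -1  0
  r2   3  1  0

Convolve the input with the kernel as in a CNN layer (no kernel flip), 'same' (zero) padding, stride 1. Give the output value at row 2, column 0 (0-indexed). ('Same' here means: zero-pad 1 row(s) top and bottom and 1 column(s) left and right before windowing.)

The receptive field on the zero-padded input at this output position is [0 8 19 / 0 17 4 / 0 0 12]. Elementwise product with the kernel and sum: 0·-1 + 8·-1 + 17·-1 + 0·3 + 0·1.

-25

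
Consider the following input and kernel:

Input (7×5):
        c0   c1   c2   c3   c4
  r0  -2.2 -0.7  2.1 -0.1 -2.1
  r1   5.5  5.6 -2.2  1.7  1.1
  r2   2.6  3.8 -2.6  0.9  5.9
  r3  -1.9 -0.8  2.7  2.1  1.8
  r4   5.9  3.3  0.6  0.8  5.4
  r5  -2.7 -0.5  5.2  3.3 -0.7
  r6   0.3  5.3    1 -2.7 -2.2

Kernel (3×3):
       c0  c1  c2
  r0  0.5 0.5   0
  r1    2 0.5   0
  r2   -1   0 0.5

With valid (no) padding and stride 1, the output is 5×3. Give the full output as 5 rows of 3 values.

Output[0,0]: The receptive field on the input at this output position is [-2.2 -0.7 2.1 / 5.5 5.6 -2.2 / 2.6 3.8 -2.6]. Elementwise product with the kernel and sum: -2.2·0.5 + -0.7·0.5 + 5.5·2 + 5.6·0.5 + 2.6·-1 + -2.6·0.5.
Output[0,1]: The receptive field on the input at this output position is [-0.7 2.1 -0.1 / 5.6 -2.2 1.7 / 3.8 -2.6 0.9]. Elementwise product with the kernel and sum: -0.7·0.5 + 2.1·0.5 + 5.6·2 + -2.2·0.5 + 3.8·-1 + 0.9·0.5.

8.45 7.45 3
15.9 9.85 -6.8
-6.6 -2.55 7.7
17.4 10 -1.55
-0.85 -3.1 10.65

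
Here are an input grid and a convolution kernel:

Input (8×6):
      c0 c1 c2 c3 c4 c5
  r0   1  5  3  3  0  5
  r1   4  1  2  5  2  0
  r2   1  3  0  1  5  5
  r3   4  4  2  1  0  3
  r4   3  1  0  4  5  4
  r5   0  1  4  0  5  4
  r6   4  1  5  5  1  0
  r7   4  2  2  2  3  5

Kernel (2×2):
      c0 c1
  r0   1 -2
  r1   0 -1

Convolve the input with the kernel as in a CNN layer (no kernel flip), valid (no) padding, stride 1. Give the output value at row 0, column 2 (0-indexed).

-8

The receptive field on the input at this output position is [3 3 / 2 5]. Elementwise product with the kernel and sum: 3·1 + 3·-2 + 5·-1.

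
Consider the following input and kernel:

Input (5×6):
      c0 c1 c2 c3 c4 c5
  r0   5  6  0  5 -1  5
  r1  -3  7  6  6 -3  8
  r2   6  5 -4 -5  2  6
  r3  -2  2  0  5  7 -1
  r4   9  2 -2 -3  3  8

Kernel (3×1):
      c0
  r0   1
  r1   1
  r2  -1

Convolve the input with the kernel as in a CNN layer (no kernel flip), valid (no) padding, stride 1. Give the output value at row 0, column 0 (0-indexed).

-4

The receptive field on the input at this output position is [5 / -3 / 6]. Elementwise product with the kernel and sum: 5·1 + -3·1 + 6·-1.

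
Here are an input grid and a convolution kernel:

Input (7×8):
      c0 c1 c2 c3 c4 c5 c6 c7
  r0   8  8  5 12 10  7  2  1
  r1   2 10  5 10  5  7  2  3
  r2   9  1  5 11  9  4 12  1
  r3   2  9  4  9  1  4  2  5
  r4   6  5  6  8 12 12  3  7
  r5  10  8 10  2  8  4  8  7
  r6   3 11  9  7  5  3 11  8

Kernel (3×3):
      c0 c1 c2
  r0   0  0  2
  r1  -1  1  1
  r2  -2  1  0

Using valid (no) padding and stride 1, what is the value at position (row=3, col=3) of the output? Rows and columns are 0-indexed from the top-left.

The receptive field on the input at this output position is [9 1 4 / 8 12 12 / 2 8 4]. Elementwise product with the kernel and sum: 4·2 + 8·-1 + 12·1 + 12·1 + 2·-2 + 8·1.

28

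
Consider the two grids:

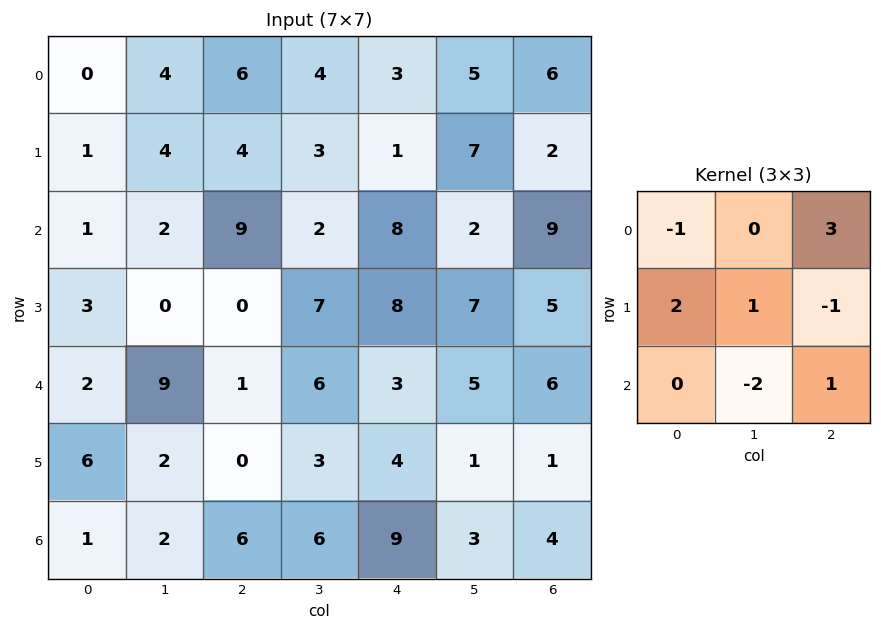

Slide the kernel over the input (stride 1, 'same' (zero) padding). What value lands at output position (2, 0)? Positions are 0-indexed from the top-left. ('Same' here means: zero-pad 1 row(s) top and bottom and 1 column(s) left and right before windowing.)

5

The receptive field on the zero-padded input at this output position is [0 1 4 / 0 1 2 / 0 3 0]. Elementwise product with the kernel and sum: 0·-1 + 4·3 + 0·2 + 1·1 + 2·-1 + 3·-2 + 0·1.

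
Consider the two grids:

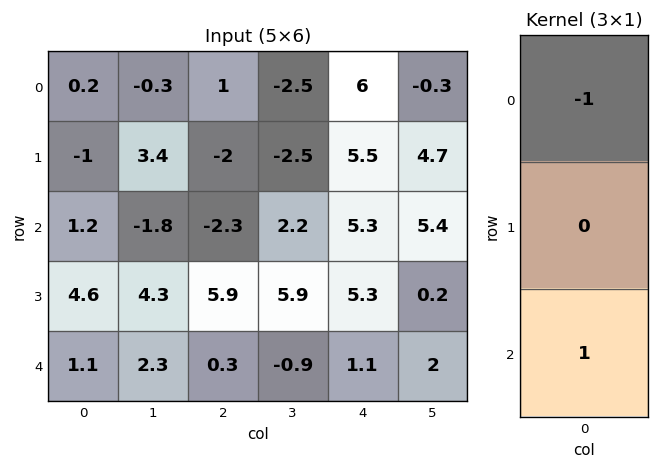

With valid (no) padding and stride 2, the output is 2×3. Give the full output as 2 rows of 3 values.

1 -3.3 -0.7
-0.1 2.6 -4.2

Output[0,0]: The receptive field on the input at this output position is [0.2 / -1 / 1.2]. Elementwise product with the kernel and sum: 0.2·-1 + 1.2·1.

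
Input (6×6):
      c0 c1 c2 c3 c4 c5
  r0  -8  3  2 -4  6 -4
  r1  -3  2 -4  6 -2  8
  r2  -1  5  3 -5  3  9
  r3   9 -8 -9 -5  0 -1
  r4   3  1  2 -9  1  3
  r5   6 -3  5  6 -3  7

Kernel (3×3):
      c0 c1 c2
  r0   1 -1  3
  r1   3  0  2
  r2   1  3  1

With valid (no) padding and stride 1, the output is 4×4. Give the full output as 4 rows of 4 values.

-5 16 -1 25
-38 -11 -25 29
20 -49 -34 -1
5 -11 24 -25

Output[0,0]: The receptive field on the input at this output position is [-8 3 2 / -3 2 -4 / -1 5 3]. Elementwise product with the kernel and sum: -8·1 + 3·-1 + 2·3 + -3·3 + -4·2 + -1·1 + 5·3 + 3·1.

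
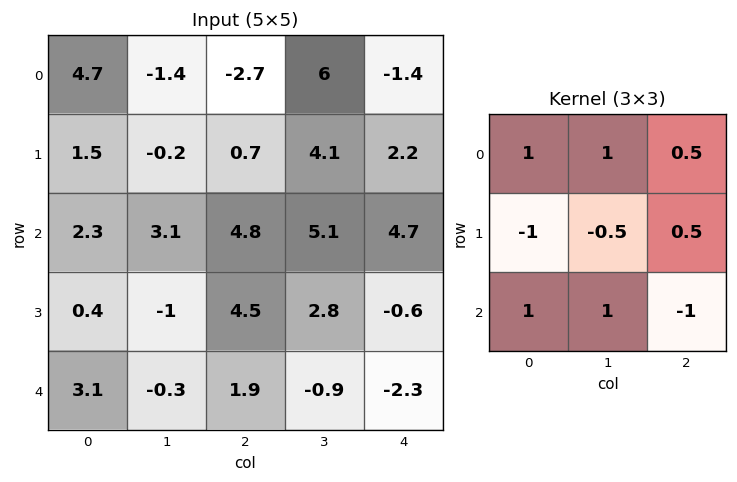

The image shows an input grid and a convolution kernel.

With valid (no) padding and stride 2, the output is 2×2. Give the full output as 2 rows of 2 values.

Output[0,0]: The receptive field on the input at this output position is [4.7 -1.4 -2.7 / 1.5 -0.2 0.7 / 2.3 3.1 4.8]. Elementwise product with the kernel and sum: 4.7·1 + -1.4·1 + -2.7·0.5 + 1.5·-1 + -0.2·-0.5 + 0.7·0.5 + 2.3·1 + 3.1·1 + 4.8·-1.

1.5 6.15
11.05 9.35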